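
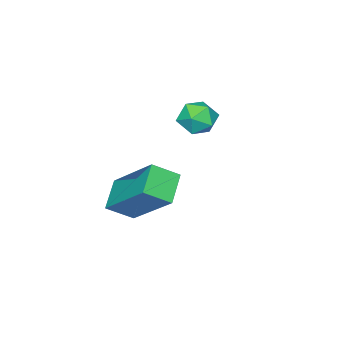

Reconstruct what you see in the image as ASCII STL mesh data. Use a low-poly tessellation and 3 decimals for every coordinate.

solid 
facet normal -0.250 -0.106 0.962
outer loop
vertex -2.795 -0.474 3.345
vertex -3.196 -0.989 3.184
vertex -2.551 -1.101 3.339
endloop
endfacet
facet normal 0.412 0.152 0.898
outer loop
vertex -2.795 -0.474 3.345
vertex -2.551 -1.101 3.339
vertex -2.186 -0.595 3.086
endloop
endfacet
facet normal 0.376 0.760 0.530
outer loop
vertex -2.795 -0.474 3.345
vertex -2.186 -0.595 3.086
vertex -2.605 -0.171 2.775
endloop
endfacet
facet normal -0.307 0.879 0.365
outer loop
vertex -2.795 -0.474 3.345
vertex -2.605 -0.171 2.775
vertex -3.23 -0.414 2.835
endloop
endfacet
facet normal -0.694 0.343 0.633
outer loop
vertex -2.795 -0.474 3.345
vertex -3.23 -0.414 2.835
vertex -3.196 -0.989 3.184
endloop
endfacet
facet normal 0.795 -0.314 0.519
outer loop
vertex -2.186 -0.595 3.086
vertex -2.551 -1.101 3.339
vertex -2.21 -1.186 2.765
endloop
endfacet
facet normal -0.277 -0.733 0.621
outer loop
vertex -2.551 -1.101 3.339
vertex -3.196 -0.989 3.184
vertex -2.835 -1.429 2.825
endloop
endfacet
facet normal -0.996 -0.006 0.086
outer loop
vertex -3.196 -0.989 3.184
vertex -3.23 -0.414 2.835
vertex -3.254 -1.005 2.514
endloop
endfacet
facet normal -0.369 0.862 -0.347
outer loop
vertex -3.23 -0.414 2.835
vertex -2.605 -0.171 2.775
vertex -2.889 -0.499 2.261
endloop
endfacet
facet normal 0.738 0.670 -0.080
outer loop
vertex -2.605 -0.171 2.775
vertex -2.186 -0.595 3.086
vertex -2.244 -0.611 2.416
endloop
endfacet
facet normal 0.307 -0.879 -0.365
outer loop
vertex -2.645 -1.126 2.255
vertex -2.21 -1.186 2.765
vertex -2.835 -1.429 2.825
endloop
endfacet
facet normal -0.376 -0.760 -0.530
outer loop
vertex -2.645 -1.126 2.255
vertex -2.835 -1.429 2.825
vertex -3.254 -1.005 2.514
endloop
endfacet
facet normal -0.412 -0.152 -0.898
outer loop
vertex -2.645 -1.126 2.255
vertex -3.254 -1.005 2.514
vertex -2.889 -0.499 2.261
endloop
endfacet
facet normal 0.250 0.106 -0.962
outer loop
vertex -2.645 -1.126 2.255
vertex -2.889 -0.499 2.261
vertex -2.244 -0.611 2.416
endloop
endfacet
facet normal 0.694 -0.343 -0.633
outer loop
vertex -2.645 -1.126 2.255
vertex -2.244 -0.611 2.416
vertex -2.21 -1.186 2.765
endloop
endfacet
facet normal 0.369 -0.862 0.347
outer loop
vertex -2.835 -1.429 2.825
vertex -2.21 -1.186 2.765
vertex -2.551 -1.101 3.339
endloop
endfacet
facet normal -0.738 -0.670 0.080
outer loop
vertex -3.254 -1.005 2.514
vertex -2.835 -1.429 2.825
vertex -3.196 -0.989 3.184
endloop
endfacet
facet normal -0.795 0.314 -0.519
outer loop
vertex -2.889 -0.499 2.261
vertex -3.254 -1.005 2.514
vertex -3.23 -0.414 2.835
endloop
endfacet
facet normal 0.277 0.733 -0.621
outer loop
vertex -2.244 -0.611 2.416
vertex -2.889 -0.499 2.261
vertex -2.605 -0.171 2.775
endloop
endfacet
facet normal 0.996 0.006 -0.086
outer loop
vertex -2.21 -1.186 2.765
vertex -2.244 -0.611 2.416
vertex -2.186 -0.595 3.086
endloop
endfacet
facet normal -0.630 0.571 -0.526
outer loop
vertex 0.03 0.86 2.463
vertex 0.838 1.245 1.914
vertex -0.197 -0.719 1.021
endloop
endfacet
facet normal -0.770 -0.366 0.522
outer loop
vertex 0.382 -1.245 1.506
vertex 0.03 0.86 2.463
vertex -0.197 -0.719 1.021
endloop
endfacet
facet normal -0.629 0.571 -0.527
outer loop
vertex -0.197 -0.719 1.021
vertex 0.838 1.245 1.914
vertex 0.611 -0.334 0.473
endloop
endfacet
facet normal -0.105 -0.734 -0.671
outer loop
vertex 0.611 -0.334 0.473
vertex 0.382 -1.245 1.506
vertex -0.197 -0.719 1.021
endloop
endfacet
facet normal 0.106 0.734 0.670
outer loop
vertex 0.03 0.86 2.463
vertex 1.417 0.719 2.399
vertex 0.838 1.245 1.914
endloop
endfacet
facet normal -0.770 -0.366 0.523
outer loop
vertex 0.609 0.334 2.947
vertex 0.03 0.86 2.463
vertex 0.382 -1.245 1.506
endloop
endfacet
facet normal 0.106 0.734 0.671
outer loop
vertex 0.609 0.334 2.947
vertex 1.417 0.719 2.399
vertex 0.03 0.86 2.463
endloop
endfacet
facet normal 0.770 0.366 -0.522
outer loop
vertex 0.838 1.245 1.914
vertex 1.417 0.719 2.399
vertex 0.611 -0.334 0.473
endloop
endfacet
facet normal -0.106 -0.734 -0.671
outer loop
vertex 1.19 -0.86 0.957
vertex 0.382 -1.245 1.506
vertex 0.611 -0.334 0.473
endloop
endfacet
facet normal 0.770 0.367 -0.523
outer loop
vertex 0.611 -0.334 0.473
vertex 1.417 0.719 2.399
vertex 1.19 -0.86 0.957
endloop
endfacet
facet normal 0.630 -0.571 0.527
outer loop
vertex 1.19 -0.86 0.957
vertex 0.609 0.334 2.947
vertex 0.382 -1.245 1.506
endloop
endfacet
facet normal 0.629 -0.571 0.527
outer loop
vertex 1.417 0.719 2.399
vertex 0.609 0.334 2.947
vertex 1.19 -0.86 0.957
endloop
endfacet

endsolid


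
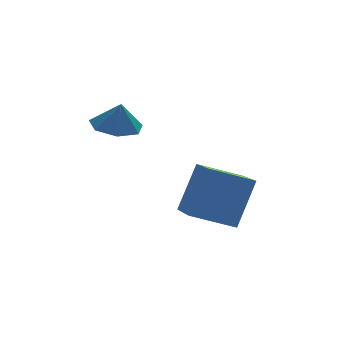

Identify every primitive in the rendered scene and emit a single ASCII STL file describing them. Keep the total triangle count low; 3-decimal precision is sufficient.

solid 
facet normal -0.885 0.293 0.363
outer loop
vertex 0.78 -1.773 -1.248
vertex 1.129 0.127 -1.931
vertex -0.162 -2.28 -3.136
endloop
endfacet
facet normal -0.170 -0.927 0.334
outer loop
vertex 1.431 -2.807 -3.789
vertex 0.78 -1.773 -1.248
vertex -0.162 -2.28 -3.136
endloop
endfacet
facet normal -0.885 0.293 0.362
outer loop
vertex -0.162 -2.28 -3.136
vertex 1.129 0.127 -1.931
vertex 0.188 -0.379 -3.82
endloop
endfacet
facet normal -0.434 -0.233 -0.870
outer loop
vertex 0.188 -0.379 -3.82
vertex 1.431 -2.807 -3.789
vertex -0.162 -2.28 -3.136
endloop
endfacet
facet normal 0.434 0.233 0.870
outer loop
vertex 0.78 -1.773 -1.248
vertex 2.722 -0.4 -2.584
vertex 1.129 0.127 -1.931
endloop
endfacet
facet normal -0.171 -0.927 0.333
outer loop
vertex 2.372 -2.301 -1.9
vertex 0.78 -1.773 -1.248
vertex 1.431 -2.807 -3.789
endloop
endfacet
facet normal 0.434 0.233 0.870
outer loop
vertex 2.372 -2.301 -1.9
vertex 2.722 -0.4 -2.584
vertex 0.78 -1.773 -1.248
endloop
endfacet
facet normal 0.170 0.927 -0.333
outer loop
vertex 1.129 0.127 -1.931
vertex 2.722 -0.4 -2.584
vertex 0.188 -0.379 -3.82
endloop
endfacet
facet normal -0.434 -0.233 -0.870
outer loop
vertex 1.78 -0.907 -4.472
vertex 1.431 -2.807 -3.789
vertex 0.188 -0.379 -3.82
endloop
endfacet
facet normal 0.171 0.927 -0.334
outer loop
vertex 0.188 -0.379 -3.82
vertex 2.722 -0.4 -2.584
vertex 1.78 -0.907 -4.472
endloop
endfacet
facet normal 0.885 -0.293 -0.362
outer loop
vertex 1.78 -0.907 -4.472
vertex 2.372 -2.301 -1.9
vertex 1.431 -2.807 -3.789
endloop
endfacet
facet normal 0.885 -0.293 -0.363
outer loop
vertex 2.722 -0.4 -2.584
vertex 2.372 -2.301 -1.9
vertex 1.78 -0.907 -4.472
endloop
endfacet
facet normal -0.124 0.156 -0.980
outer loop
vertex -0.79 0.492 0.203
vertex -1.759 0.557 0.336
vertex -1.089 1.271 0.365
endloop
endfacet
facet normal 0.803 0.191 0.564
outer loop
vertex -0.79 0.492 0.203
vertex -1.089 1.271 0.365
vertex -1.621 0.383 1.424
endloop
endfacet
facet normal -0.124 0.156 -0.980
outer loop
vertex -1.089 1.271 0.365
vertex -1.759 0.557 0.336
vertex -1.892 1.513 0.505
endloop
endfacet
facet normal 0.315 0.643 0.698
outer loop
vertex -1.089 1.271 0.365
vertex -1.892 1.513 0.505
vertex -1.621 0.383 1.424
endloop
endfacet
facet normal -0.124 0.156 -0.980
outer loop
vertex -1.892 1.513 0.505
vertex -1.759 0.557 0.336
vertex -2.595 1.034 0.518
endloop
endfacet
facet normal -0.352 0.538 0.766
outer loop
vertex -1.892 1.513 0.505
vertex -2.595 1.034 0.518
vertex -1.621 0.383 1.424
endloop
endfacet
facet normal -0.124 0.156 -0.980
outer loop
vertex -2.595 1.034 0.518
vertex -1.759 0.557 0.336
vertex -2.668 0.196 0.394
endloop
endfacet
facet normal -0.696 -0.045 0.716
outer loop
vertex -2.595 1.034 0.518
vertex -2.668 0.196 0.394
vertex -1.621 0.383 1.424
endloop
endfacet
facet normal -0.125 0.156 -0.980
outer loop
vertex -2.668 0.196 0.394
vertex -1.759 0.557 0.336
vertex -2.057 -0.37 0.226
endloop
endfacet
facet normal -0.458 -0.668 0.587
outer loop
vertex -2.668 0.196 0.394
vertex -2.057 -0.37 0.226
vertex -1.621 0.383 1.424
endloop
endfacet
facet normal -0.124 0.156 -0.980
outer loop
vertex -2.057 -0.37 0.226
vertex -1.759 0.557 0.336
vertex -1.221 -0.239 0.141
endloop
endfacet
facet normal 0.183 -0.861 0.475
outer loop
vertex -2.057 -0.37 0.226
vertex -1.221 -0.239 0.141
vertex -1.621 0.383 1.424
endloop
endfacet
facet normal -0.124 0.156 -0.980
outer loop
vertex -1.221 -0.239 0.141
vertex -1.759 0.557 0.336
vertex -0.79 0.492 0.203
endloop
endfacet
facet normal 0.745 -0.479 0.464
outer loop
vertex -1.221 -0.239 0.141
vertex -0.79 0.492 0.203
vertex -1.621 0.383 1.424
endloop
endfacet

endsolid


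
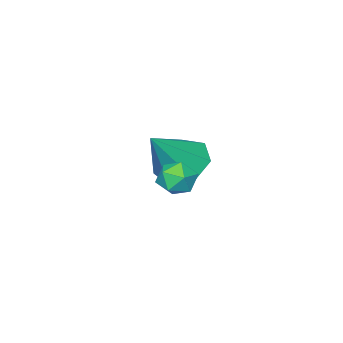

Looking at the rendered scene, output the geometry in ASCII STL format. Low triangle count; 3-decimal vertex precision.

solid 
facet normal -0.979 0.200 -0.036
outer loop
vertex 0.114 2.734 1.399
vertex 0.034 2.442 1.953
vertex 0.161 3.06 1.938
endloop
endfacet
facet normal -0.604 0.704 -0.373
outer loop
vertex 0.114 2.734 1.399
vertex 0.161 3.06 1.938
vertex 0.571 3.164 1.47
endloop
endfacet
facet normal -0.229 0.390 -0.892
outer loop
vertex 0.114 2.734 1.399
vertex 0.571 3.164 1.47
vertex 0.698 2.61 1.195
endloop
endfacet
facet normal -0.371 -0.309 -0.876
outer loop
vertex 0.114 2.734 1.399
vertex 0.698 2.61 1.195
vertex 0.366 2.164 1.493
endloop
endfacet
facet normal -0.836 -0.427 -0.346
outer loop
vertex 0.114 2.734 1.399
vertex 0.366 2.164 1.493
vertex 0.034 2.442 1.953
endloop
endfacet
facet normal -0.142 0.985 0.095
outer loop
vertex 0.571 3.164 1.47
vertex 0.161 3.06 1.938
vertex 0.774 3.136 2.067
endloop
endfacet
facet normal -0.749 0.170 0.640
outer loop
vertex 0.161 3.06 1.938
vertex 0.034 2.442 1.953
vertex 0.442 2.69 2.365
endloop
endfacet
facet normal -0.518 -0.844 0.137
outer loop
vertex 0.034 2.442 1.953
vertex 0.366 2.164 1.493
vertex 0.569 2.136 2.09
endloop
endfacet
facet normal 0.233 -0.654 -0.720
outer loop
vertex 0.366 2.164 1.493
vertex 0.698 2.61 1.195
vertex 0.979 2.24 1.622
endloop
endfacet
facet normal 0.464 0.477 -0.747
outer loop
vertex 0.698 2.61 1.195
vertex 0.571 3.164 1.47
vertex 1.106 2.858 1.607
endloop
endfacet
facet normal 0.371 0.309 0.876
outer loop
vertex 1.026 2.566 2.161
vertex 0.774 3.136 2.067
vertex 0.442 2.69 2.365
endloop
endfacet
facet normal 0.229 -0.390 0.892
outer loop
vertex 1.026 2.566 2.161
vertex 0.442 2.69 2.365
vertex 0.569 2.136 2.09
endloop
endfacet
facet normal 0.604 -0.704 0.373
outer loop
vertex 1.026 2.566 2.161
vertex 0.569 2.136 2.09
vertex 0.979 2.24 1.622
endloop
endfacet
facet normal 0.979 -0.200 0.036
outer loop
vertex 1.026 2.566 2.161
vertex 0.979 2.24 1.622
vertex 1.106 2.858 1.607
endloop
endfacet
facet normal 0.836 0.427 0.346
outer loop
vertex 1.026 2.566 2.161
vertex 1.106 2.858 1.607
vertex 0.774 3.136 2.067
endloop
endfacet
facet normal -0.233 0.654 0.720
outer loop
vertex 0.442 2.69 2.365
vertex 0.774 3.136 2.067
vertex 0.161 3.06 1.938
endloop
endfacet
facet normal -0.464 -0.477 0.747
outer loop
vertex 0.569 2.136 2.09
vertex 0.442 2.69 2.365
vertex 0.034 2.442 1.953
endloop
endfacet
facet normal 0.142 -0.985 -0.095
outer loop
vertex 0.979 2.24 1.622
vertex 0.569 2.136 2.09
vertex 0.366 2.164 1.493
endloop
endfacet
facet normal 0.749 -0.170 -0.640
outer loop
vertex 1.106 2.858 1.607
vertex 0.979 2.24 1.622
vertex 0.698 2.61 1.195
endloop
endfacet
facet normal 0.518 0.844 -0.137
outer loop
vertex 0.774 3.136 2.067
vertex 1.106 2.858 1.607
vertex 0.571 3.164 1.47
endloop
endfacet
facet normal -0.647 0.018 -0.762
outer loop
vertex -2.333 -1.224 -0.776
vertex -2.904 -0.602 -0.277
vertex -2.171 -0.398 -0.894
endloop
endfacet
facet normal 0.939 -0.222 -0.263
outer loop
vertex -2.333 -1.224 -0.776
vertex -2.171 -0.398 -0.894
vertex -1.636 -0.638 1.217
endloop
endfacet
facet normal -0.647 0.018 -0.762
outer loop
vertex -2.171 -0.398 -0.894
vertex -2.904 -0.602 -0.277
vertex -2.56 0.274 -0.548
endloop
endfacet
facet normal 0.822 0.551 -0.146
outer loop
vertex -2.171 -0.398 -0.894
vertex -2.56 0.274 -0.548
vertex -1.636 -0.638 1.217
endloop
endfacet
facet normal -0.646 0.018 -0.763
outer loop
vertex -2.56 0.274 -0.548
vertex -2.904 -0.602 -0.277
vertex -3.209 0.286 0.002
endloop
endfacet
facet normal 0.286 0.904 0.318
outer loop
vertex -2.56 0.274 -0.548
vertex -3.209 0.286 0.002
vertex -1.636 -0.638 1.217
endloop
endfacet
facet normal -0.647 0.017 -0.762
outer loop
vertex -3.209 0.286 0.002
vertex -2.904 -0.602 -0.277
vertex -3.627 -0.371 0.342
endloop
endfacet
facet normal -0.265 0.571 0.777
outer loop
vertex -3.209 0.286 0.002
vertex -3.627 -0.371 0.342
vertex -1.636 -0.638 1.217
endloop
endfacet
facet normal -0.647 0.017 -0.762
outer loop
vertex -3.627 -0.371 0.342
vertex -2.904 -0.602 -0.277
vertex -3.501 -1.203 0.216
endloop
endfacet
facet normal -0.416 -0.197 0.887
outer loop
vertex -3.627 -0.371 0.342
vertex -3.501 -1.203 0.216
vertex -1.636 -0.638 1.217
endloop
endfacet
facet normal -0.648 0.018 -0.762
outer loop
vertex -3.501 -1.203 0.216
vertex -2.904 -0.602 -0.277
vertex -2.926 -1.582 -0.282
endloop
endfacet
facet normal -0.054 -0.824 0.565
outer loop
vertex -3.501 -1.203 0.216
vertex -2.926 -1.582 -0.282
vertex -1.636 -0.638 1.217
endloop
endfacet
facet normal -0.646 0.018 -0.763
outer loop
vertex -2.926 -1.582 -0.282
vertex -2.904 -0.602 -0.277
vertex -2.333 -1.224 -0.776
endloop
endfacet
facet normal 0.548 -0.834 0.054
outer loop
vertex -2.926 -1.582 -0.282
vertex -2.333 -1.224 -0.776
vertex -1.636 -0.638 1.217
endloop
endfacet

endsolid


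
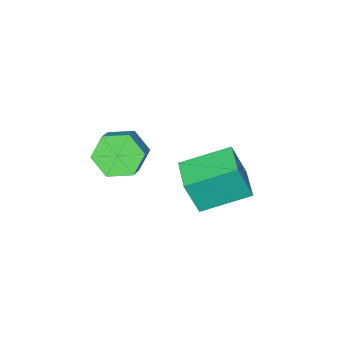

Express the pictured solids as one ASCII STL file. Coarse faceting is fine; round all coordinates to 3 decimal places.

solid 
facet normal -0.534 -0.845 -0.019
outer loop
vertex -2.525 -4.003 -1.769
vertex -4.25 -2.929 -1.034
vertex -3.012 -3.658 -3.414
endloop
endfacet
facet normal 0.798 -0.497 -0.341
outer loop
vertex -2.21 -2.391 -3.386
vertex -2.525 -4.003 -1.769
vertex -3.012 -3.658 -3.414
endloop
endfacet
facet normal -0.534 -0.845 -0.019
outer loop
vertex -3.012 -3.658 -3.414
vertex -4.25 -2.929 -1.034
vertex -4.736 -2.585 -2.68
endloop
endfacet
facet normal -0.278 0.197 -0.940
outer loop
vertex -4.736 -2.585 -2.68
vertex -2.21 -2.391 -3.386
vertex -3.012 -3.658 -3.414
endloop
endfacet
facet normal 0.278 -0.197 0.940
outer loop
vertex -2.525 -4.003 -1.769
vertex -3.448 -1.662 -1.006
vertex -4.25 -2.929 -1.034
endloop
endfacet
facet normal 0.799 -0.497 -0.340
outer loop
vertex -1.724 -2.735 -1.74
vertex -2.525 -4.003 -1.769
vertex -2.21 -2.391 -3.386
endloop
endfacet
facet normal 0.278 -0.197 0.940
outer loop
vertex -1.724 -2.735 -1.74
vertex -3.448 -1.662 -1.006
vertex -2.525 -4.003 -1.769
endloop
endfacet
facet normal -0.798 0.498 0.340
outer loop
vertex -4.25 -2.929 -1.034
vertex -3.448 -1.662 -1.006
vertex -4.736 -2.585 -2.68
endloop
endfacet
facet normal -0.278 0.197 -0.940
outer loop
vertex -3.935 -1.317 -2.651
vertex -2.21 -2.391 -3.386
vertex -4.736 -2.585 -2.68
endloop
endfacet
facet normal -0.798 0.497 0.341
outer loop
vertex -4.736 -2.585 -2.68
vertex -3.448 -1.662 -1.006
vertex -3.935 -1.317 -2.651
endloop
endfacet
facet normal 0.534 0.845 0.019
outer loop
vertex -3.935 -1.317 -2.651
vertex -1.724 -2.735 -1.74
vertex -2.21 -2.391 -3.386
endloop
endfacet
facet normal 0.534 0.845 0.019
outer loop
vertex -3.448 -1.662 -1.006
vertex -1.724 -2.735 -1.74
vertex -3.935 -1.317 -2.651
endloop
endfacet
facet normal -0.640 -0.522 -0.564
outer loop
vertex 0.678 -3.955 -0.22
vertex 0.061 -4.045 0.563
vertex -0.028 -3.265 -0.058
endloop
endfacet
facet normal 0.305 0.502 -0.810
outer loop
vertex 0.678 -3.955 -0.22
vertex -0.028 -3.265 -0.058
vertex 1.375 -3.386 0.395
endloop
endfacet
facet normal 0.305 0.501 -0.810
outer loop
vertex 1.375 -3.386 0.395
vertex -0.028 -3.265 -0.058
vertex 0.67 -2.696 0.557
endloop
endfacet
facet normal 0.640 0.522 0.564
outer loop
vertex 1.375 -3.386 0.395
vertex 0.67 -2.696 0.557
vertex 0.759 -3.475 1.177
endloop
endfacet
facet normal -0.640 -0.522 -0.564
outer loop
vertex -0.028 -3.265 -0.058
vertex 0.061 -4.045 0.563
vertex -0.644 -3.355 0.724
endloop
endfacet
facet normal -0.459 0.848 -0.264
outer loop
vertex -0.028 -3.265 -0.058
vertex -0.644 -3.355 0.724
vertex 0.67 -2.696 0.557
endloop
endfacet
facet normal -0.459 0.848 -0.265
outer loop
vertex 0.67 -2.696 0.557
vertex -0.644 -3.355 0.724
vertex 0.053 -2.786 1.339
endloop
endfacet
facet normal 0.639 0.522 0.564
outer loop
vertex 0.67 -2.696 0.557
vertex 0.053 -2.786 1.339
vertex 0.759 -3.475 1.177
endloop
endfacet
facet normal -0.640 -0.522 -0.564
outer loop
vertex -0.644 -3.355 0.724
vertex 0.061 -4.045 0.563
vertex -0.555 -4.134 1.345
endloop
endfacet
facet normal -0.764 0.347 0.545
outer loop
vertex -0.644 -3.355 0.724
vertex -0.555 -4.134 1.345
vertex 0.053 -2.786 1.339
endloop
endfacet
facet normal -0.764 0.347 0.545
outer loop
vertex 0.053 -2.786 1.339
vertex -0.555 -4.134 1.345
vertex 0.142 -3.565 1.96
endloop
endfacet
facet normal 0.639 0.523 0.564
outer loop
vertex 0.053 -2.786 1.339
vertex 0.142 -3.565 1.96
vertex 0.759 -3.475 1.177
endloop
endfacet
facet normal -0.640 -0.522 -0.564
outer loop
vertex -0.555 -4.134 1.345
vertex 0.061 -4.045 0.563
vertex 0.15 -4.824 1.183
endloop
endfacet
facet normal -0.305 -0.502 0.810
outer loop
vertex -0.555 -4.134 1.345
vertex 0.15 -4.824 1.183
vertex 0.142 -3.565 1.96
endloop
endfacet
facet normal -0.304 -0.502 0.810
outer loop
vertex 0.142 -3.565 1.96
vertex 0.15 -4.824 1.183
vertex 0.848 -4.255 1.798
endloop
endfacet
facet normal 0.640 0.522 0.564
outer loop
vertex 0.142 -3.565 1.96
vertex 0.848 -4.255 1.798
vertex 0.759 -3.475 1.177
endloop
endfacet
facet normal -0.639 -0.522 -0.564
outer loop
vertex 0.15 -4.824 1.183
vertex 0.061 -4.045 0.563
vertex 0.767 -4.734 0.401
endloop
endfacet
facet normal 0.459 -0.848 0.264
outer loop
vertex 0.15 -4.824 1.183
vertex 0.767 -4.734 0.401
vertex 0.848 -4.255 1.798
endloop
endfacet
facet normal 0.459 -0.848 0.264
outer loop
vertex 0.848 -4.255 1.798
vertex 0.767 -4.734 0.401
vertex 1.464 -4.165 1.016
endloop
endfacet
facet normal 0.640 0.522 0.564
outer loop
vertex 0.848 -4.255 1.798
vertex 1.464 -4.165 1.016
vertex 0.759 -3.475 1.177
endloop
endfacet
facet normal -0.639 -0.523 -0.564
outer loop
vertex 0.767 -4.734 0.401
vertex 0.061 -4.045 0.563
vertex 0.678 -3.955 -0.22
endloop
endfacet
facet normal 0.764 -0.347 -0.545
outer loop
vertex 0.767 -4.734 0.401
vertex 0.678 -3.955 -0.22
vertex 1.464 -4.165 1.016
endloop
endfacet
facet normal 0.764 -0.347 -0.545
outer loop
vertex 1.464 -4.165 1.016
vertex 0.678 -3.955 -0.22
vertex 1.375 -3.386 0.395
endloop
endfacet
facet normal 0.640 0.522 0.564
outer loop
vertex 1.464 -4.165 1.016
vertex 1.375 -3.386 0.395
vertex 0.759 -3.475 1.177
endloop
endfacet

endsolid


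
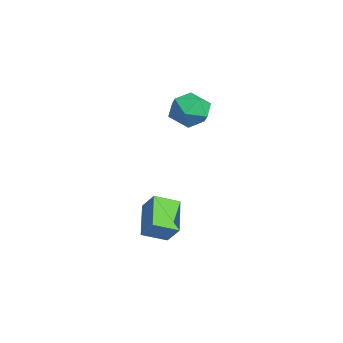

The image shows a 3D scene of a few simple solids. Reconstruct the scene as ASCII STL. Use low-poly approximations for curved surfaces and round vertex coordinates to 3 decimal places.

solid 
facet normal -0.487 0.823 -0.291
outer loop
vertex -1.737 -1.545 2.776
vertex -2.602 -1.854 3.35
vertex -1.838 -1.239 3.81
endloop
endfacet
facet normal 0.216 0.942 -0.258
outer loop
vertex -1.737 -1.545 2.776
vertex -1.838 -1.239 3.81
vertex -0.876 -1.563 3.432
endloop
endfacet
facet normal 0.538 0.479 -0.694
outer loop
vertex -1.737 -1.545 2.776
vertex -0.876 -1.563 3.432
vertex -1.045 -2.377 2.739
endloop
endfacet
facet normal 0.035 0.074 -0.997
outer loop
vertex -1.737 -1.545 2.776
vertex -1.045 -2.377 2.739
vertex -2.112 -2.557 2.688
endloop
endfacet
facet normal -0.599 0.287 -0.748
outer loop
vertex -1.737 -1.545 2.776
vertex -2.112 -2.557 2.688
vertex -2.602 -1.854 3.35
endloop
endfacet
facet normal 0.431 0.804 0.409
outer loop
vertex -0.876 -1.563 3.432
vertex -1.838 -1.239 3.81
vertex -1.208 -1.883 4.412
endloop
endfacet
facet normal -0.707 0.612 0.355
outer loop
vertex -1.838 -1.239 3.81
vertex -2.602 -1.854 3.35
vertex -2.275 -2.063 4.361
endloop
endfacet
facet normal -0.887 -0.256 -0.384
outer loop
vertex -2.602 -1.854 3.35
vertex -2.112 -2.557 2.688
vertex -2.444 -2.877 3.668
endloop
endfacet
facet normal 0.139 -0.600 -0.788
outer loop
vertex -2.112 -2.557 2.688
vertex -1.045 -2.377 2.739
vertex -1.482 -3.201 3.29
endloop
endfacet
facet normal 0.953 0.055 -0.297
outer loop
vertex -1.045 -2.377 2.739
vertex -0.876 -1.563 3.432
vertex -0.718 -2.586 3.75
endloop
endfacet
facet normal -0.035 -0.074 0.997
outer loop
vertex -1.583 -2.895 4.324
vertex -1.208 -1.883 4.412
vertex -2.275 -2.063 4.361
endloop
endfacet
facet normal -0.538 -0.479 0.694
outer loop
vertex -1.583 -2.895 4.324
vertex -2.275 -2.063 4.361
vertex -2.444 -2.877 3.668
endloop
endfacet
facet normal -0.216 -0.942 0.258
outer loop
vertex -1.583 -2.895 4.324
vertex -2.444 -2.877 3.668
vertex -1.482 -3.201 3.29
endloop
endfacet
facet normal 0.487 -0.823 0.291
outer loop
vertex -1.583 -2.895 4.324
vertex -1.482 -3.201 3.29
vertex -0.718 -2.586 3.75
endloop
endfacet
facet normal 0.599 -0.287 0.748
outer loop
vertex -1.583 -2.895 4.324
vertex -0.718 -2.586 3.75
vertex -1.208 -1.883 4.412
endloop
endfacet
facet normal -0.139 0.600 0.788
outer loop
vertex -2.275 -2.063 4.361
vertex -1.208 -1.883 4.412
vertex -1.838 -1.239 3.81
endloop
endfacet
facet normal -0.953 -0.055 0.297
outer loop
vertex -2.444 -2.877 3.668
vertex -2.275 -2.063 4.361
vertex -2.602 -1.854 3.35
endloop
endfacet
facet normal -0.431 -0.804 -0.409
outer loop
vertex -1.482 -3.201 3.29
vertex -2.444 -2.877 3.668
vertex -2.112 -2.557 2.688
endloop
endfacet
facet normal 0.707 -0.612 -0.355
outer loop
vertex -0.718 -2.586 3.75
vertex -1.482 -3.201 3.29
vertex -1.045 -2.377 2.739
endloop
endfacet
facet normal 0.887 0.256 0.384
outer loop
vertex -1.208 -1.883 4.412
vertex -0.718 -2.586 3.75
vertex -0.876 -1.563 3.432
endloop
endfacet
facet normal -0.539 -0.358 -0.763
outer loop
vertex -0.025 -4.593 -1.481
vertex -0.115 -3.414 -1.97
vertex 1.528 -4.875 -2.445
endloop
endfacet
facet normal 0.070 -0.921 0.382
outer loop
vertex 2.175 -4.446 -1.53
vertex -0.025 -4.593 -1.481
vertex 1.528 -4.875 -2.445
endloop
endfacet
facet normal -0.539 -0.358 -0.763
outer loop
vertex 1.528 -4.875 -2.445
vertex -0.115 -3.414 -1.97
vertex 1.439 -3.696 -2.935
endloop
endfacet
facet normal 0.839 -0.153 -0.522
outer loop
vertex 1.439 -3.696 -2.935
vertex 2.175 -4.446 -1.53
vertex 1.528 -4.875 -2.445
endloop
endfacet
facet normal -0.839 0.152 0.522
outer loop
vertex -0.025 -4.593 -1.481
vertex 0.532 -2.985 -1.055
vertex -0.115 -3.414 -1.97
endloop
endfacet
facet normal 0.070 -0.921 0.382
outer loop
vertex 0.621 -4.164 -0.565
vertex -0.025 -4.593 -1.481
vertex 2.175 -4.446 -1.53
endloop
endfacet
facet normal -0.840 0.153 0.521
outer loop
vertex 0.621 -4.164 -0.565
vertex 0.532 -2.985 -1.055
vertex -0.025 -4.593 -1.481
endloop
endfacet
facet normal -0.070 0.921 -0.382
outer loop
vertex -0.115 -3.414 -1.97
vertex 0.532 -2.985 -1.055
vertex 1.439 -3.696 -2.935
endloop
endfacet
facet normal 0.840 -0.152 -0.521
outer loop
vertex 2.085 -3.267 -2.019
vertex 2.175 -4.446 -1.53
vertex 1.439 -3.696 -2.935
endloop
endfacet
facet normal -0.070 0.921 -0.382
outer loop
vertex 1.439 -3.696 -2.935
vertex 0.532 -2.985 -1.055
vertex 2.085 -3.267 -2.019
endloop
endfacet
facet normal 0.539 0.358 0.763
outer loop
vertex 2.085 -3.267 -2.019
vertex 0.621 -4.164 -0.565
vertex 2.175 -4.446 -1.53
endloop
endfacet
facet normal 0.539 0.358 0.763
outer loop
vertex 0.532 -2.985 -1.055
vertex 0.621 -4.164 -0.565
vertex 2.085 -3.267 -2.019
endloop
endfacet

endsolid


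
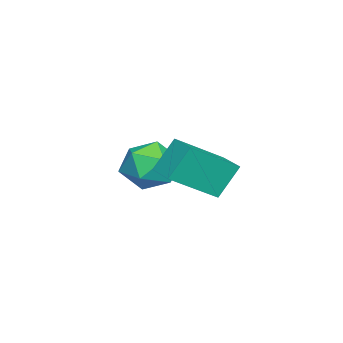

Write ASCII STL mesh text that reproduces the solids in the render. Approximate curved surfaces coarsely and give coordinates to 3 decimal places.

solid 
facet normal -0.697 -0.717 -0.020
outer loop
vertex 0.873 1.422 1.113
vertex -0.271 2.563 0.094
vertex 1.409 0.933 -0.037
endloop
endfacet
facet normal 0.599 -0.598 0.533
outer loop
vertex 2.211 1.757 -0.014
vertex 0.873 1.422 1.113
vertex 1.409 0.933 -0.037
endloop
endfacet
facet normal -0.697 -0.717 -0.021
outer loop
vertex 1.409 0.933 -0.037
vertex -0.271 2.563 0.094
vertex 0.266 2.074 -1.056
endloop
endfacet
facet normal 0.394 -0.360 -0.845
outer loop
vertex 0.266 2.074 -1.056
vertex 2.211 1.757 -0.014
vertex 1.409 0.933 -0.037
endloop
endfacet
facet normal -0.394 0.360 0.846
outer loop
vertex 0.873 1.422 1.113
vertex 0.531 3.387 0.117
vertex -0.271 2.563 0.094
endloop
endfacet
facet normal 0.599 -0.597 0.534
outer loop
vertex 1.674 2.246 1.136
vertex 0.873 1.422 1.113
vertex 2.211 1.757 -0.014
endloop
endfacet
facet normal -0.395 0.360 0.845
outer loop
vertex 1.674 2.246 1.136
vertex 0.531 3.387 0.117
vertex 0.873 1.422 1.113
endloop
endfacet
facet normal -0.599 0.597 -0.534
outer loop
vertex -0.271 2.563 0.094
vertex 0.531 3.387 0.117
vertex 0.266 2.074 -1.056
endloop
endfacet
facet normal 0.394 -0.360 -0.846
outer loop
vertex 1.067 2.898 -1.033
vertex 2.211 1.757 -0.014
vertex 0.266 2.074 -1.056
endloop
endfacet
facet normal -0.599 0.597 -0.533
outer loop
vertex 0.266 2.074 -1.056
vertex 0.531 3.387 0.117
vertex 1.067 2.898 -1.033
endloop
endfacet
facet normal 0.697 0.717 0.021
outer loop
vertex 1.067 2.898 -1.033
vertex 1.674 2.246 1.136
vertex 2.211 1.757 -0.014
endloop
endfacet
facet normal 0.697 0.717 0.020
outer loop
vertex 0.531 3.387 0.117
vertex 1.674 2.246 1.136
vertex 1.067 2.898 -1.033
endloop
endfacet
facet normal -0.730 0.378 0.570
outer loop
vertex -2.445 0.303 -1.059
vertex -2.945 -0.658 -1.063
vertex -2.222 -0.426 -0.29
endloop
endfacet
facet normal -0.109 0.705 0.700
outer loop
vertex -2.445 0.303 -1.059
vertex -2.222 -0.426 -0.29
vertex -1.421 0.146 -0.741
endloop
endfacet
facet normal 0.124 0.988 0.088
outer loop
vertex -2.445 0.303 -1.059
vertex -1.421 0.146 -0.741
vertex -1.649 0.268 -1.793
endloop
endfacet
facet normal -0.352 0.836 -0.421
outer loop
vertex -2.445 0.303 -1.059
vertex -1.649 0.268 -1.793
vertex -2.591 -0.229 -1.992
endloop
endfacet
facet normal -0.880 0.458 -0.124
outer loop
vertex -2.445 0.303 -1.059
vertex -2.591 -0.229 -1.992
vertex -2.945 -0.658 -1.063
endloop
endfacet
facet normal 0.361 0.211 0.908
outer loop
vertex -1.421 0.146 -0.741
vertex -2.222 -0.426 -0.29
vertex -1.289 -0.911 -0.548
endloop
endfacet
facet normal -0.643 -0.318 0.697
outer loop
vertex -2.222 -0.426 -0.29
vertex -2.945 -0.658 -1.063
vertex -2.231 -1.408 -0.747
endloop
endfacet
facet normal -0.886 -0.188 -0.424
outer loop
vertex -2.945 -0.658 -1.063
vertex -2.591 -0.229 -1.992
vertex -2.459 -1.286 -1.799
endloop
endfacet
facet normal -0.031 0.422 -0.906
outer loop
vertex -2.591 -0.229 -1.992
vertex -1.649 0.268 -1.793
vertex -1.658 -0.714 -2.25
endloop
endfacet
facet normal 0.739 0.669 -0.083
outer loop
vertex -1.649 0.268 -1.793
vertex -1.421 0.146 -0.741
vertex -0.935 -0.482 -1.477
endloop
endfacet
facet normal 0.352 -0.836 0.421
outer loop
vertex -1.435 -1.443 -1.481
vertex -1.289 -0.911 -0.548
vertex -2.231 -1.408 -0.747
endloop
endfacet
facet normal -0.124 -0.988 -0.088
outer loop
vertex -1.435 -1.443 -1.481
vertex -2.231 -1.408 -0.747
vertex -2.459 -1.286 -1.799
endloop
endfacet
facet normal 0.109 -0.705 -0.700
outer loop
vertex -1.435 -1.443 -1.481
vertex -2.459 -1.286 -1.799
vertex -1.658 -0.714 -2.25
endloop
endfacet
facet normal 0.730 -0.378 -0.570
outer loop
vertex -1.435 -1.443 -1.481
vertex -1.658 -0.714 -2.25
vertex -0.935 -0.482 -1.477
endloop
endfacet
facet normal 0.880 -0.458 0.124
outer loop
vertex -1.435 -1.443 -1.481
vertex -0.935 -0.482 -1.477
vertex -1.289 -0.911 -0.548
endloop
endfacet
facet normal 0.031 -0.422 0.906
outer loop
vertex -2.231 -1.408 -0.747
vertex -1.289 -0.911 -0.548
vertex -2.222 -0.426 -0.29
endloop
endfacet
facet normal -0.739 -0.669 0.083
outer loop
vertex -2.459 -1.286 -1.799
vertex -2.231 -1.408 -0.747
vertex -2.945 -0.658 -1.063
endloop
endfacet
facet normal -0.361 -0.211 -0.908
outer loop
vertex -1.658 -0.714 -2.25
vertex -2.459 -1.286 -1.799
vertex -2.591 -0.229 -1.992
endloop
endfacet
facet normal 0.643 0.318 -0.697
outer loop
vertex -0.935 -0.482 -1.477
vertex -1.658 -0.714 -2.25
vertex -1.649 0.268 -1.793
endloop
endfacet
facet normal 0.886 0.188 0.424
outer loop
vertex -1.289 -0.911 -0.548
vertex -0.935 -0.482 -1.477
vertex -1.421 0.146 -0.741
endloop
endfacet

endsolid


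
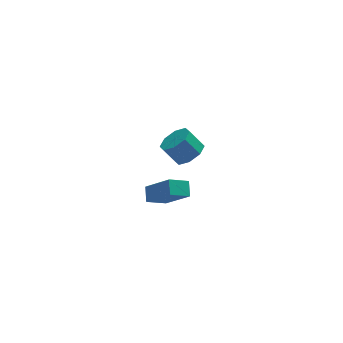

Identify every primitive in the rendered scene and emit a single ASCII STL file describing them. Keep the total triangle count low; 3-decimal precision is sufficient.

solid 
facet normal 0.558 -0.234 -0.796
outer loop
vertex 1.425 3.049 -1.313
vertex 0.734 2.423 -1.613
vertex 0.92 3.374 -1.762
endloop
endfacet
facet normal 0.485 0.870 0.084
outer loop
vertex 1.425 3.049 -1.313
vertex 0.92 3.374 -1.762
vertex 0.677 3.363 -0.246
endloop
endfacet
facet normal 0.484 0.871 0.084
outer loop
vertex 0.677 3.363 -0.246
vertex 0.92 3.374 -1.762
vertex 0.172 3.687 -0.695
endloop
endfacet
facet normal -0.558 0.233 0.796
outer loop
vertex 0.677 3.363 -0.246
vertex 0.172 3.687 -0.695
vertex -0.014 2.737 -0.547
endloop
endfacet
facet normal 0.559 -0.234 -0.796
outer loop
vertex 0.92 3.374 -1.762
vertex 0.734 2.423 -1.613
vertex 0.306 3.142 -2.125
endloop
endfacet
facet normal -0.133 0.922 -0.364
outer loop
vertex 0.92 3.374 -1.762
vertex 0.306 3.142 -2.125
vertex 0.172 3.687 -0.695
endloop
endfacet
facet normal -0.133 0.922 -0.364
outer loop
vertex 0.172 3.687 -0.695
vertex 0.306 3.142 -2.125
vertex -0.442 3.455 -1.058
endloop
endfacet
facet normal -0.559 0.233 0.796
outer loop
vertex 0.172 3.687 -0.695
vertex -0.442 3.455 -1.058
vertex -0.014 2.737 -0.547
endloop
endfacet
facet normal 0.559 -0.234 -0.796
outer loop
vertex 0.306 3.142 -2.125
vertex 0.734 2.423 -1.613
vertex -0.058 2.488 -2.188
endloop
endfacet
facet normal -0.674 0.433 -0.599
outer loop
vertex 0.306 3.142 -2.125
vertex -0.058 2.488 -2.188
vertex -0.442 3.455 -1.058
endloop
endfacet
facet normal -0.673 0.433 -0.599
outer loop
vertex -0.442 3.455 -1.058
vertex -0.058 2.488 -2.188
vertex -0.806 2.802 -1.121
endloop
endfacet
facet normal -0.558 0.234 0.796
outer loop
vertex -0.442 3.455 -1.058
vertex -0.806 2.802 -1.121
vertex -0.014 2.737 -0.547
endloop
endfacet
facet normal 0.559 -0.234 -0.796
outer loop
vertex -0.058 2.488 -2.188
vertex 0.734 2.423 -1.613
vertex 0.043 1.797 -1.914
endloop
endfacet
facet normal -0.819 -0.311 -0.482
outer loop
vertex -0.058 2.488 -2.188
vertex 0.043 1.797 -1.914
vertex -0.806 2.802 -1.121
endloop
endfacet
facet normal -0.819 -0.311 -0.482
outer loop
vertex -0.806 2.802 -1.121
vertex 0.043 1.797 -1.914
vertex -0.705 2.111 -0.847
endloop
endfacet
facet normal -0.558 0.234 0.796
outer loop
vertex -0.806 2.802 -1.121
vertex -0.705 2.111 -0.847
vertex -0.014 2.737 -0.547
endloop
endfacet
facet normal 0.558 -0.233 -0.796
outer loop
vertex 0.043 1.797 -1.914
vertex 0.734 2.423 -1.613
vertex 0.548 1.473 -1.465
endloop
endfacet
facet normal -0.485 -0.871 -0.083
outer loop
vertex 0.043 1.797 -1.914
vertex 0.548 1.473 -1.465
vertex -0.705 2.111 -0.847
endloop
endfacet
facet normal -0.485 -0.870 -0.085
outer loop
vertex -0.705 2.111 -0.847
vertex 0.548 1.473 -1.465
vertex -0.2 1.786 -0.398
endloop
endfacet
facet normal -0.558 0.234 0.796
outer loop
vertex -0.705 2.111 -0.847
vertex -0.2 1.786 -0.398
vertex -0.014 2.737 -0.547
endloop
endfacet
facet normal 0.559 -0.233 -0.796
outer loop
vertex 0.548 1.473 -1.465
vertex 0.734 2.423 -1.613
vertex 1.162 1.705 -1.102
endloop
endfacet
facet normal 0.133 -0.922 0.364
outer loop
vertex 0.548 1.473 -1.465
vertex 1.162 1.705 -1.102
vertex -0.2 1.786 -0.398
endloop
endfacet
facet normal 0.133 -0.922 0.364
outer loop
vertex -0.2 1.786 -0.398
vertex 1.162 1.705 -1.102
vertex 0.414 2.018 -0.035
endloop
endfacet
facet normal -0.559 0.234 0.796
outer loop
vertex -0.2 1.786 -0.398
vertex 0.414 2.018 -0.035
vertex -0.014 2.737 -0.547
endloop
endfacet
facet normal 0.558 -0.234 -0.796
outer loop
vertex 1.162 1.705 -1.102
vertex 0.734 2.423 -1.613
vertex 1.526 2.358 -1.039
endloop
endfacet
facet normal 0.673 -0.433 0.599
outer loop
vertex 1.162 1.705 -1.102
vertex 1.526 2.358 -1.039
vertex 0.414 2.018 -0.035
endloop
endfacet
facet normal 0.673 -0.433 0.599
outer loop
vertex 0.414 2.018 -0.035
vertex 1.526 2.358 -1.039
vertex 0.778 2.672 0.028
endloop
endfacet
facet normal -0.559 0.234 0.796
outer loop
vertex 0.414 2.018 -0.035
vertex 0.778 2.672 0.028
vertex -0.014 2.737 -0.547
endloop
endfacet
facet normal 0.558 -0.234 -0.796
outer loop
vertex 1.526 2.358 -1.039
vertex 0.734 2.423 -1.613
vertex 1.425 3.049 -1.313
endloop
endfacet
facet normal 0.819 0.311 0.482
outer loop
vertex 1.526 2.358 -1.039
vertex 1.425 3.049 -1.313
vertex 0.778 2.672 0.028
endloop
endfacet
facet normal 0.819 0.311 0.482
outer loop
vertex 0.778 2.672 0.028
vertex 1.425 3.049 -1.313
vertex 0.677 3.363 -0.246
endloop
endfacet
facet normal -0.559 0.234 0.796
outer loop
vertex 0.778 2.672 0.028
vertex 0.677 3.363 -0.246
vertex -0.014 2.737 -0.547
endloop
endfacet
facet normal -0.872 -0.214 0.440
outer loop
vertex -1.501 -4.172 2.442
vertex -2.506 -3.041 1.0
vertex -1.583 -4.912 1.919
endloop
endfacet
facet normal 0.481 -0.541 0.690
outer loop
vertex -0.554 -4.659 1.4
vertex -1.501 -4.172 2.442
vertex -1.583 -4.912 1.919
endloop
endfacet
facet normal -0.872 -0.214 0.440
outer loop
vertex -1.583 -4.912 1.919
vertex -2.506 -3.041 1.0
vertex -2.588 -3.781 0.477
endloop
endfacet
facet normal -0.090 -0.813 -0.575
outer loop
vertex -2.588 -3.781 0.477
vertex -0.554 -4.659 1.4
vertex -1.583 -4.912 1.919
endloop
endfacet
facet normal 0.090 0.813 0.575
outer loop
vertex -1.501 -4.172 2.442
vertex -1.477 -2.788 0.481
vertex -2.506 -3.041 1.0
endloop
endfacet
facet normal 0.481 -0.541 0.690
outer loop
vertex -0.472 -3.919 1.923
vertex -1.501 -4.172 2.442
vertex -0.554 -4.659 1.4
endloop
endfacet
facet normal 0.090 0.813 0.575
outer loop
vertex -0.472 -3.919 1.923
vertex -1.477 -2.788 0.481
vertex -1.501 -4.172 2.442
endloop
endfacet
facet normal -0.481 0.541 -0.690
outer loop
vertex -2.506 -3.041 1.0
vertex -1.477 -2.788 0.481
vertex -2.588 -3.781 0.477
endloop
endfacet
facet normal -0.090 -0.813 -0.575
outer loop
vertex -1.559 -3.528 -0.042
vertex -0.554 -4.659 1.4
vertex -2.588 -3.781 0.477
endloop
endfacet
facet normal -0.481 0.541 -0.690
outer loop
vertex -2.588 -3.781 0.477
vertex -1.477 -2.788 0.481
vertex -1.559 -3.528 -0.042
endloop
endfacet
facet normal 0.872 0.214 -0.440
outer loop
vertex -1.559 -3.528 -0.042
vertex -0.472 -3.919 1.923
vertex -0.554 -4.659 1.4
endloop
endfacet
facet normal 0.872 0.214 -0.440
outer loop
vertex -1.477 -2.788 0.481
vertex -0.472 -3.919 1.923
vertex -1.559 -3.528 -0.042
endloop
endfacet

endsolid


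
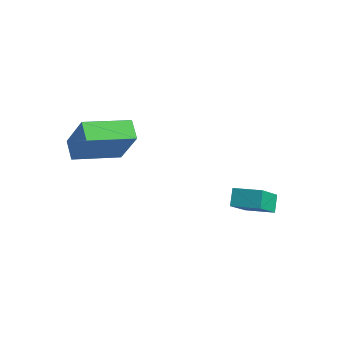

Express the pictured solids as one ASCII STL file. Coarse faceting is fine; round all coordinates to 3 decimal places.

solid 
facet normal -0.407 0.548 0.730
outer loop
vertex 0.583 1.479 -1.466
vertex 1.608 2.018 -1.299
vertex 0.098 2.791 -2.722
endloop
endfacet
facet normal -0.876 -0.461 -0.143
outer loop
vertex 0.432 2.342 -3.321
vertex 0.583 1.479 -1.466
vertex 0.098 2.791 -2.722
endloop
endfacet
facet normal -0.408 0.548 0.730
outer loop
vertex 0.098 2.791 -2.722
vertex 1.608 2.018 -1.299
vertex 1.122 3.331 -2.555
endloop
endfacet
facet normal -0.259 0.698 -0.668
outer loop
vertex 1.122 3.331 -2.555
vertex 0.432 2.342 -3.321
vertex 0.098 2.791 -2.722
endloop
endfacet
facet normal 0.258 -0.698 0.668
outer loop
vertex 0.583 1.479 -1.466
vertex 1.942 1.569 -1.898
vertex 1.608 2.018 -1.299
endloop
endfacet
facet normal -0.876 -0.461 -0.143
outer loop
vertex 0.918 1.029 -2.065
vertex 0.583 1.479 -1.466
vertex 0.432 2.342 -3.321
endloop
endfacet
facet normal 0.259 -0.697 0.669
outer loop
vertex 0.918 1.029 -2.065
vertex 1.942 1.569 -1.898
vertex 0.583 1.479 -1.466
endloop
endfacet
facet normal 0.876 0.461 0.143
outer loop
vertex 1.608 2.018 -1.299
vertex 1.942 1.569 -1.898
vertex 1.122 3.331 -2.555
endloop
endfacet
facet normal -0.258 0.698 -0.668
outer loop
vertex 1.457 2.881 -3.154
vertex 0.432 2.342 -3.321
vertex 1.122 3.331 -2.555
endloop
endfacet
facet normal 0.876 0.461 0.143
outer loop
vertex 1.122 3.331 -2.555
vertex 1.942 1.569 -1.898
vertex 1.457 2.881 -3.154
endloop
endfacet
facet normal 0.407 -0.548 -0.731
outer loop
vertex 1.457 2.881 -3.154
vertex 0.918 1.029 -2.065
vertex 0.432 2.342 -3.321
endloop
endfacet
facet normal 0.408 -0.548 -0.730
outer loop
vertex 1.942 1.569 -1.898
vertex 0.918 1.029 -2.065
vertex 1.457 2.881 -3.154
endloop
endfacet
facet normal -0.512 0.026 -0.858
outer loop
vertex -4.221 -2.471 0.587
vertex -3.481 -0.687 0.2
vertex -3.502 -2.864 0.146
endloop
endfacet
facet normal -0.375 -0.906 0.196
outer loop
vertex -2.539 -2.913 1.76
vertex -4.221 -2.471 0.587
vertex -3.502 -2.864 0.146
endloop
endfacet
facet normal -0.513 0.026 -0.858
outer loop
vertex -3.502 -2.864 0.146
vertex -3.481 -0.687 0.2
vertex -2.763 -1.08 -0.241
endloop
endfacet
facet normal 0.773 -0.423 -0.474
outer loop
vertex -2.763 -1.08 -0.241
vertex -2.539 -2.913 1.76
vertex -3.502 -2.864 0.146
endloop
endfacet
facet normal -0.772 0.423 0.474
outer loop
vertex -4.221 -2.471 0.587
vertex -2.518 -0.736 1.814
vertex -3.481 -0.687 0.2
endloop
endfacet
facet normal -0.375 -0.906 0.197
outer loop
vertex -3.257 -2.52 2.201
vertex -4.221 -2.471 0.587
vertex -2.539 -2.913 1.76
endloop
endfacet
facet normal -0.772 0.423 0.474
outer loop
vertex -3.257 -2.52 2.201
vertex -2.518 -0.736 1.814
vertex -4.221 -2.471 0.587
endloop
endfacet
facet normal 0.375 0.906 -0.196
outer loop
vertex -3.481 -0.687 0.2
vertex -2.518 -0.736 1.814
vertex -2.763 -1.08 -0.241
endloop
endfacet
facet normal 0.772 -0.423 -0.474
outer loop
vertex -1.799 -1.129 1.373
vertex -2.539 -2.913 1.76
vertex -2.763 -1.08 -0.241
endloop
endfacet
facet normal 0.375 0.906 -0.196
outer loop
vertex -2.763 -1.08 -0.241
vertex -2.518 -0.736 1.814
vertex -1.799 -1.129 1.373
endloop
endfacet
facet normal 0.513 -0.026 0.858
outer loop
vertex -1.799 -1.129 1.373
vertex -3.257 -2.52 2.201
vertex -2.539 -2.913 1.76
endloop
endfacet
facet normal 0.512 -0.026 0.858
outer loop
vertex -2.518 -0.736 1.814
vertex -3.257 -2.52 2.201
vertex -1.799 -1.129 1.373
endloop
endfacet

endsolid


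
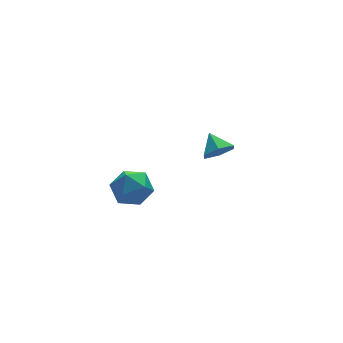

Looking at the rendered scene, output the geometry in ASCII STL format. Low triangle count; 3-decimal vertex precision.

solid 
facet normal 0.215 0.453 0.865
outer loop
vertex -2.817 -2.458 -0.844
vertex -3.079 -3.274 -0.351
vertex -2.143 -3.154 -0.647
endloop
endfacet
facet normal 0.626 0.702 0.339
outer loop
vertex -2.817 -2.458 -0.844
vertex -2.143 -3.154 -0.647
vertex -2.156 -2.715 -1.532
endloop
endfacet
facet normal 0.199 0.965 -0.169
outer loop
vertex -2.817 -2.458 -0.844
vertex -2.156 -2.715 -1.532
vertex -3.1 -2.564 -1.784
endloop
endfacet
facet normal -0.476 0.878 0.044
outer loop
vertex -2.817 -2.458 -0.844
vertex -3.1 -2.564 -1.784
vertex -3.67 -2.91 -1.054
endloop
endfacet
facet normal -0.466 0.562 0.683
outer loop
vertex -2.817 -2.458 -0.844
vertex -3.67 -2.91 -1.054
vertex -3.079 -3.274 -0.351
endloop
endfacet
facet normal 0.987 0.152 0.061
outer loop
vertex -2.156 -2.715 -1.532
vertex -2.143 -3.154 -0.647
vertex -2.01 -3.69 -1.466
endloop
endfacet
facet normal 0.321 -0.251 0.913
outer loop
vertex -2.143 -3.154 -0.647
vertex -3.079 -3.274 -0.351
vertex -2.58 -4.036 -0.736
endloop
endfacet
facet normal -0.782 -0.075 0.619
outer loop
vertex -3.079 -3.274 -0.351
vertex -3.67 -2.91 -1.054
vertex -3.524 -3.885 -0.988
endloop
endfacet
facet normal -0.798 0.437 -0.416
outer loop
vertex -3.67 -2.91 -1.054
vertex -3.1 -2.564 -1.784
vertex -3.537 -3.446 -1.873
endloop
endfacet
facet normal 0.296 0.578 -0.761
outer loop
vertex -3.1 -2.564 -1.784
vertex -2.156 -2.715 -1.532
vertex -2.601 -3.326 -2.169
endloop
endfacet
facet normal 0.476 -0.878 -0.044
outer loop
vertex -2.863 -4.142 -1.676
vertex -2.01 -3.69 -1.466
vertex -2.58 -4.036 -0.736
endloop
endfacet
facet normal -0.199 -0.965 0.169
outer loop
vertex -2.863 -4.142 -1.676
vertex -2.58 -4.036 -0.736
vertex -3.524 -3.885 -0.988
endloop
endfacet
facet normal -0.626 -0.702 -0.339
outer loop
vertex -2.863 -4.142 -1.676
vertex -3.524 -3.885 -0.988
vertex -3.537 -3.446 -1.873
endloop
endfacet
facet normal -0.215 -0.453 -0.865
outer loop
vertex -2.863 -4.142 -1.676
vertex -3.537 -3.446 -1.873
vertex -2.601 -3.326 -2.169
endloop
endfacet
facet normal 0.466 -0.562 -0.683
outer loop
vertex -2.863 -4.142 -1.676
vertex -2.601 -3.326 -2.169
vertex -2.01 -3.69 -1.466
endloop
endfacet
facet normal 0.798 -0.437 0.416
outer loop
vertex -2.58 -4.036 -0.736
vertex -2.01 -3.69 -1.466
vertex -2.143 -3.154 -0.647
endloop
endfacet
facet normal -0.296 -0.578 0.761
outer loop
vertex -3.524 -3.885 -0.988
vertex -2.58 -4.036 -0.736
vertex -3.079 -3.274 -0.351
endloop
endfacet
facet normal -0.987 -0.152 -0.061
outer loop
vertex -3.537 -3.446 -1.873
vertex -3.524 -3.885 -0.988
vertex -3.67 -2.91 -1.054
endloop
endfacet
facet normal -0.321 0.251 -0.913
outer loop
vertex -2.601 -3.326 -2.169
vertex -3.537 -3.446 -1.873
vertex -3.1 -2.564 -1.784
endloop
endfacet
facet normal 0.782 0.075 -0.619
outer loop
vertex -2.01 -3.69 -1.466
vertex -2.601 -3.326 -2.169
vertex -2.156 -2.715 -1.532
endloop
endfacet
facet normal 0.015 -0.835 -0.550
outer loop
vertex 2.909 -0.038 -3.801
vertex 2.658 -0.471 -3.151
vertex 2.107 -0.143 -3.663
endloop
endfacet
facet normal -0.186 0.898 -0.398
outer loop
vertex 2.909 -0.038 -3.801
vertex 2.107 -0.143 -3.663
vertex 2.642 0.471 -2.529
endloop
endfacet
facet normal 0.015 -0.835 -0.550
outer loop
vertex 2.107 -0.143 -3.663
vertex 2.658 -0.471 -3.151
vertex 1.856 -0.576 -3.013
endloop
endfacet
facet normal -0.813 0.578 0.071
outer loop
vertex 2.107 -0.143 -3.663
vertex 1.856 -0.576 -3.013
vertex 2.642 0.471 -2.529
endloop
endfacet
facet normal 0.014 -0.834 -0.551
outer loop
vertex 1.856 -0.576 -3.013
vertex 2.658 -0.471 -3.151
vertex 2.406 -0.904 -2.502
endloop
endfacet
facet normal -0.635 0.124 0.763
outer loop
vertex 1.856 -0.576 -3.013
vertex 2.406 -0.904 -2.502
vertex 2.642 0.471 -2.529
endloop
endfacet
facet normal 0.013 -0.834 -0.551
outer loop
vertex 2.406 -0.904 -2.502
vertex 2.658 -0.471 -3.151
vertex 3.208 -0.8 -2.64
endloop
endfacet
facet normal 0.171 -0.010 0.985
outer loop
vertex 2.406 -0.904 -2.502
vertex 3.208 -0.8 -2.64
vertex 2.642 0.471 -2.529
endloop
endfacet
facet normal 0.013 -0.834 -0.551
outer loop
vertex 3.208 -0.8 -2.64
vertex 2.658 -0.471 -3.151
vertex 3.459 -0.367 -3.289
endloop
endfacet
facet normal 0.798 0.310 0.516
outer loop
vertex 3.208 -0.8 -2.64
vertex 3.459 -0.367 -3.289
vertex 2.642 0.471 -2.529
endloop
endfacet
facet normal 0.013 -0.835 -0.551
outer loop
vertex 3.459 -0.367 -3.289
vertex 2.658 -0.471 -3.151
vertex 2.909 -0.038 -3.801
endloop
endfacet
facet normal 0.621 0.764 -0.176
outer loop
vertex 3.459 -0.367 -3.289
vertex 2.909 -0.038 -3.801
vertex 2.642 0.471 -2.529
endloop
endfacet

endsolid


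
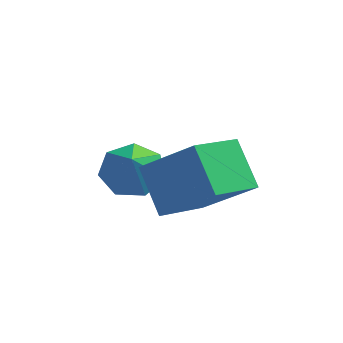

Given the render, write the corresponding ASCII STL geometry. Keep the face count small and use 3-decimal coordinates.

solid 
facet normal -0.735 0.175 -0.654
outer loop
vertex 1.861 -1.609 -2.984
vertex 2.896 -0.228 -3.777
vertex 2.529 -2.711 -4.03
endloop
endfacet
facet normal -0.545 -0.727 0.418
outer loop
vertex 4.044 -3.072 -2.683
vertex 1.861 -1.609 -2.984
vertex 2.529 -2.711 -4.03
endloop
endfacet
facet normal -0.736 0.175 -0.654
outer loop
vertex 2.529 -2.711 -4.03
vertex 2.896 -0.228 -3.777
vertex 3.564 -1.329 -4.824
endloop
endfacet
facet normal 0.402 -0.664 -0.631
outer loop
vertex 3.564 -1.329 -4.824
vertex 4.044 -3.072 -2.683
vertex 2.529 -2.711 -4.03
endloop
endfacet
facet normal -0.402 0.664 0.631
outer loop
vertex 1.861 -1.609 -2.984
vertex 4.411 -0.589 -2.43
vertex 2.896 -0.228 -3.777
endloop
endfacet
facet normal -0.545 -0.727 0.417
outer loop
vertex 3.376 -1.971 -1.636
vertex 1.861 -1.609 -2.984
vertex 4.044 -3.072 -2.683
endloop
endfacet
facet normal -0.402 0.664 0.631
outer loop
vertex 3.376 -1.971 -1.636
vertex 4.411 -0.589 -2.43
vertex 1.861 -1.609 -2.984
endloop
endfacet
facet normal 0.545 0.727 -0.418
outer loop
vertex 2.896 -0.228 -3.777
vertex 4.411 -0.589 -2.43
vertex 3.564 -1.329 -4.824
endloop
endfacet
facet normal 0.402 -0.664 -0.631
outer loop
vertex 5.079 -1.691 -3.476
vertex 4.044 -3.072 -2.683
vertex 3.564 -1.329 -4.824
endloop
endfacet
facet normal 0.545 0.727 -0.418
outer loop
vertex 3.564 -1.329 -4.824
vertex 4.411 -0.589 -2.43
vertex 5.079 -1.691 -3.476
endloop
endfacet
facet normal 0.736 -0.176 0.654
outer loop
vertex 5.079 -1.691 -3.476
vertex 3.376 -1.971 -1.636
vertex 4.044 -3.072 -2.683
endloop
endfacet
facet normal 0.736 -0.175 0.654
outer loop
vertex 4.411 -0.589 -2.43
vertex 3.376 -1.971 -1.636
vertex 5.079 -1.691 -3.476
endloop
endfacet
facet normal -0.059 0.495 -0.867
outer loop
vertex 2.421 -0.268 -4.55
vertex 1.477 -0.148 -4.417
vertex 2.199 0.422 -4.141
endloop
endfacet
facet normal 0.793 -0.101 0.601
outer loop
vertex 2.421 -0.268 -4.55
vertex 2.199 0.422 -4.141
vertex 1.543 -0.692 -3.463
endloop
endfacet
facet normal -0.059 0.494 -0.867
outer loop
vertex 2.199 0.422 -4.141
vertex 1.477 -0.148 -4.417
vertex 1.434 0.684 -3.94
endloop
endfacet
facet normal 0.344 0.332 0.878
outer loop
vertex 2.199 0.422 -4.141
vertex 1.434 0.684 -3.94
vertex 1.543 -0.692 -3.463
endloop
endfacet
facet normal -0.059 0.494 -0.867
outer loop
vertex 1.434 0.684 -3.94
vertex 1.477 -0.148 -4.417
vertex 0.702 0.319 -4.098
endloop
endfacet
facet normal -0.336 0.285 0.898
outer loop
vertex 1.434 0.684 -3.94
vertex 0.702 0.319 -4.098
vertex 1.543 -0.692 -3.463
endloop
endfacet
facet normal -0.060 0.494 -0.868
outer loop
vertex 0.702 0.319 -4.098
vertex 1.477 -0.148 -4.417
vertex 0.554 -0.398 -4.496
endloop
endfacet
facet normal -0.735 -0.206 0.645
outer loop
vertex 0.702 0.319 -4.098
vertex 0.554 -0.398 -4.496
vertex 1.543 -0.692 -3.463
endloop
endfacet
facet normal -0.060 0.495 -0.867
outer loop
vertex 0.554 -0.398 -4.496
vertex 1.477 -0.148 -4.417
vertex 1.102 -0.926 -4.835
endloop
endfacet
facet normal -0.553 -0.773 0.310
outer loop
vertex 0.554 -0.398 -4.496
vertex 1.102 -0.926 -4.835
vertex 1.543 -0.692 -3.463
endloop
endfacet
facet normal -0.059 0.494 -0.867
outer loop
vertex 1.102 -0.926 -4.835
vertex 1.477 -0.148 -4.417
vertex 1.932 -0.869 -4.859
endloop
endfacet
facet normal 0.072 -0.987 0.145
outer loop
vertex 1.102 -0.926 -4.835
vertex 1.932 -0.869 -4.859
vertex 1.543 -0.692 -3.463
endloop
endfacet
facet normal -0.059 0.494 -0.867
outer loop
vertex 1.932 -0.869 -4.859
vertex 1.477 -0.148 -4.417
vertex 2.421 -0.268 -4.55
endloop
endfacet
facet normal 0.672 -0.688 0.274
outer loop
vertex 1.932 -0.869 -4.859
vertex 2.421 -0.268 -4.55
vertex 1.543 -0.692 -3.463
endloop
endfacet

endsolid


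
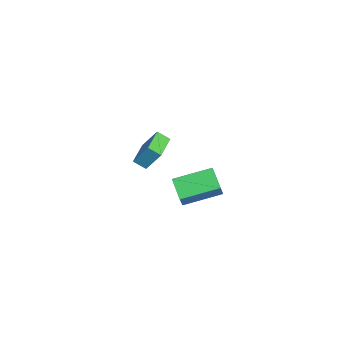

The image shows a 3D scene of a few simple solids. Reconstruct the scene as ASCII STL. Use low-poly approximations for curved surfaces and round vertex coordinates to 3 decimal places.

solid 
facet normal -0.886 -0.237 0.398
outer loop
vertex 3.382 0.773 2.861
vertex 3.073 2.85 3.409
vertex 2.946 0.939 1.988
endloop
endfacet
facet normal 0.142 -0.957 -0.253
outer loop
vertex 4.187 1.27 1.431
vertex 3.382 0.773 2.861
vertex 2.946 0.939 1.988
endloop
endfacet
facet normal -0.886 -0.237 0.398
outer loop
vertex 2.946 0.939 1.988
vertex 3.073 2.85 3.409
vertex 2.637 3.016 2.536
endloop
endfacet
facet normal -0.440 0.167 -0.882
outer loop
vertex 2.637 3.016 2.536
vertex 4.187 1.27 1.431
vertex 2.946 0.939 1.988
endloop
endfacet
facet normal 0.440 -0.167 0.882
outer loop
vertex 3.382 0.773 2.861
vertex 4.314 3.181 2.852
vertex 3.073 2.85 3.409
endloop
endfacet
facet normal 0.142 -0.957 -0.253
outer loop
vertex 4.623 1.104 2.304
vertex 3.382 0.773 2.861
vertex 4.187 1.27 1.431
endloop
endfacet
facet normal 0.440 -0.167 0.882
outer loop
vertex 4.623 1.104 2.304
vertex 4.314 3.181 2.852
vertex 3.382 0.773 2.861
endloop
endfacet
facet normal -0.142 0.957 0.253
outer loop
vertex 3.073 2.85 3.409
vertex 4.314 3.181 2.852
vertex 2.637 3.016 2.536
endloop
endfacet
facet normal -0.440 0.167 -0.882
outer loop
vertex 3.878 3.347 1.979
vertex 4.187 1.27 1.431
vertex 2.637 3.016 2.536
endloop
endfacet
facet normal -0.142 0.957 0.253
outer loop
vertex 2.637 3.016 2.536
vertex 4.314 3.181 2.852
vertex 3.878 3.347 1.979
endloop
endfacet
facet normal 0.886 0.237 -0.398
outer loop
vertex 3.878 3.347 1.979
vertex 4.623 1.104 2.304
vertex 4.187 1.27 1.431
endloop
endfacet
facet normal 0.886 0.237 -0.398
outer loop
vertex 4.314 3.181 2.852
vertex 4.623 1.104 2.304
vertex 3.878 3.347 1.979
endloop
endfacet
facet normal -0.942 0.335 0.016
outer loop
vertex -3.91 0.33 0.619
vertex -3.67 1.028 0.159
vertex -4.222 -0.481 -0.772
endloop
endfacet
facet normal -0.277 -0.802 0.530
outer loop
vertex -2.63 -1.048 -0.799
vertex -3.91 0.33 0.619
vertex -4.222 -0.481 -0.772
endloop
endfacet
facet normal -0.942 0.335 0.016
outer loop
vertex -4.222 -0.481 -0.772
vertex -3.67 1.028 0.159
vertex -3.982 0.217 -1.232
endloop
endfacet
facet normal -0.190 -0.494 -0.849
outer loop
vertex -3.982 0.217 -1.232
vertex -2.63 -1.048 -0.799
vertex -4.222 -0.481 -0.772
endloop
endfacet
facet normal 0.190 0.494 0.849
outer loop
vertex -3.91 0.33 0.619
vertex -2.078 0.461 0.132
vertex -3.67 1.028 0.159
endloop
endfacet
facet normal -0.277 -0.802 0.530
outer loop
vertex -2.318 -0.237 0.592
vertex -3.91 0.33 0.619
vertex -2.63 -1.048 -0.799
endloop
endfacet
facet normal 0.190 0.494 0.849
outer loop
vertex -2.318 -0.237 0.592
vertex -2.078 0.461 0.132
vertex -3.91 0.33 0.619
endloop
endfacet
facet normal 0.277 0.802 -0.530
outer loop
vertex -3.67 1.028 0.159
vertex -2.078 0.461 0.132
vertex -3.982 0.217 -1.232
endloop
endfacet
facet normal -0.190 -0.494 -0.849
outer loop
vertex -2.39 -0.35 -1.259
vertex -2.63 -1.048 -0.799
vertex -3.982 0.217 -1.232
endloop
endfacet
facet normal 0.277 0.802 -0.530
outer loop
vertex -3.982 0.217 -1.232
vertex -2.078 0.461 0.132
vertex -2.39 -0.35 -1.259
endloop
endfacet
facet normal 0.942 -0.335 -0.016
outer loop
vertex -2.39 -0.35 -1.259
vertex -2.318 -0.237 0.592
vertex -2.63 -1.048 -0.799
endloop
endfacet
facet normal 0.942 -0.335 -0.016
outer loop
vertex -2.078 0.461 0.132
vertex -2.318 -0.237 0.592
vertex -2.39 -0.35 -1.259
endloop
endfacet

endsolid


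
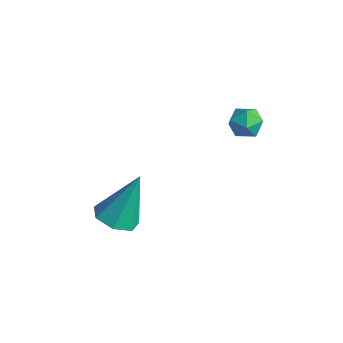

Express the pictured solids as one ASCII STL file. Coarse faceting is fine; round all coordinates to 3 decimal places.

solid 
facet normal -0.091 -0.434 -0.896
outer loop
vertex -2.638 -2.444 -3.206
vertex -3.52 -2.487 -3.096
vertex -3.037 -1.834 -3.461
endloop
endfacet
facet normal 0.831 0.556 0.029
outer loop
vertex -2.638 -2.444 -3.206
vertex -3.037 -1.834 -3.461
vertex -3.32 -1.533 -1.124
endloop
endfacet
facet normal -0.091 -0.434 -0.896
outer loop
vertex -3.037 -1.834 -3.461
vertex -3.52 -2.487 -3.096
vertex -3.8 -1.715 -3.441
endloop
endfacet
facet normal 0.150 0.983 -0.108
outer loop
vertex -3.037 -1.834 -3.461
vertex -3.8 -1.715 -3.441
vertex -3.32 -1.533 -1.124
endloop
endfacet
facet normal -0.091 -0.434 -0.896
outer loop
vertex -3.8 -1.715 -3.441
vertex -3.52 -2.487 -3.096
vertex -4.352 -2.178 -3.161
endloop
endfacet
facet normal -0.621 0.781 0.067
outer loop
vertex -3.8 -1.715 -3.441
vertex -4.352 -2.178 -3.161
vertex -3.32 -1.533 -1.124
endloop
endfacet
facet normal -0.091 -0.433 -0.897
outer loop
vertex -4.352 -2.178 -3.161
vertex -3.52 -2.487 -3.096
vertex -4.278 -2.873 -2.833
endloop
endfacet
facet normal -0.900 0.104 0.423
outer loop
vertex -4.352 -2.178 -3.161
vertex -4.278 -2.873 -2.833
vertex -3.32 -1.533 -1.124
endloop
endfacet
facet normal -0.091 -0.433 -0.897
outer loop
vertex -4.278 -2.873 -2.833
vertex -3.52 -2.487 -3.096
vertex -3.633 -3.277 -2.703
endloop
endfacet
facet normal -0.478 -0.541 0.692
outer loop
vertex -4.278 -2.873 -2.833
vertex -3.633 -3.277 -2.703
vertex -3.32 -1.533 -1.124
endloop
endfacet
facet normal -0.091 -0.433 -0.897
outer loop
vertex -3.633 -3.277 -2.703
vertex -3.52 -2.487 -3.096
vertex -2.903 -3.087 -2.869
endloop
endfacet
facet normal 0.326 -0.666 0.671
outer loop
vertex -3.633 -3.277 -2.703
vertex -2.903 -3.087 -2.869
vertex -3.32 -1.533 -1.124
endloop
endfacet
facet normal -0.091 -0.433 -0.897
outer loop
vertex -2.903 -3.087 -2.869
vertex -3.52 -2.487 -3.096
vertex -2.638 -2.444 -3.206
endloop
endfacet
facet normal 0.909 -0.178 0.376
outer loop
vertex -2.903 -3.087 -2.869
vertex -2.638 -2.444 -3.206
vertex -3.32 -1.533 -1.124
endloop
endfacet
facet normal 0.357 0.920 0.160
outer loop
vertex -1.642 2.576 0.6
vertex -1.983 2.599 1.228
vertex -1.315 2.346 1.192
endloop
endfacet
facet normal 0.810 0.536 -0.239
outer loop
vertex -1.642 2.576 0.6
vertex -1.315 2.346 1.192
vertex -1.251 1.978 0.583
endloop
endfacet
facet normal 0.463 0.326 -0.824
outer loop
vertex -1.642 2.576 0.6
vertex -1.251 1.978 0.583
vertex -1.878 2.004 0.241
endloop
endfacet
facet normal -0.204 0.579 -0.789
outer loop
vertex -1.642 2.576 0.6
vertex -1.878 2.004 0.241
vertex -2.331 2.388 0.64
endloop
endfacet
facet normal -0.269 0.946 -0.181
outer loop
vertex -1.642 2.576 0.6
vertex -2.331 2.388 0.64
vertex -1.983 2.599 1.228
endloop
endfacet
facet normal 0.990 -0.046 0.132
outer loop
vertex -1.251 1.978 0.583
vertex -1.315 2.346 1.192
vertex -1.349 1.632 1.2
endloop
endfacet
facet normal 0.259 0.575 0.776
outer loop
vertex -1.315 2.346 1.192
vertex -1.983 2.599 1.228
vertex -1.802 2.016 1.599
endloop
endfacet
facet normal -0.755 0.616 0.226
outer loop
vertex -1.983 2.599 1.228
vertex -2.331 2.388 0.64
vertex -2.429 2.042 1.257
endloop
endfacet
facet normal -0.650 0.022 -0.760
outer loop
vertex -2.331 2.388 0.64
vertex -1.878 2.004 0.241
vertex -2.365 1.674 0.648
endloop
endfacet
facet normal 0.429 -0.386 -0.816
outer loop
vertex -1.878 2.004 0.241
vertex -1.251 1.978 0.583
vertex -1.697 1.421 0.612
endloop
endfacet
facet normal 0.204 -0.579 0.789
outer loop
vertex -2.038 1.444 1.24
vertex -1.349 1.632 1.2
vertex -1.802 2.016 1.599
endloop
endfacet
facet normal -0.463 -0.326 0.824
outer loop
vertex -2.038 1.444 1.24
vertex -1.802 2.016 1.599
vertex -2.429 2.042 1.257
endloop
endfacet
facet normal -0.810 -0.536 0.239
outer loop
vertex -2.038 1.444 1.24
vertex -2.429 2.042 1.257
vertex -2.365 1.674 0.648
endloop
endfacet
facet normal -0.357 -0.920 -0.160
outer loop
vertex -2.038 1.444 1.24
vertex -2.365 1.674 0.648
vertex -1.697 1.421 0.612
endloop
endfacet
facet normal 0.269 -0.946 0.181
outer loop
vertex -2.038 1.444 1.24
vertex -1.697 1.421 0.612
vertex -1.349 1.632 1.2
endloop
endfacet
facet normal 0.650 -0.022 0.760
outer loop
vertex -1.802 2.016 1.599
vertex -1.349 1.632 1.2
vertex -1.315 2.346 1.192
endloop
endfacet
facet normal -0.429 0.386 0.816
outer loop
vertex -2.429 2.042 1.257
vertex -1.802 2.016 1.599
vertex -1.983 2.599 1.228
endloop
endfacet
facet normal -0.990 0.046 -0.132
outer loop
vertex -2.365 1.674 0.648
vertex -2.429 2.042 1.257
vertex -2.331 2.388 0.64
endloop
endfacet
facet normal -0.259 -0.575 -0.776
outer loop
vertex -1.697 1.421 0.612
vertex -2.365 1.674 0.648
vertex -1.878 2.004 0.241
endloop
endfacet
facet normal 0.755 -0.616 -0.226
outer loop
vertex -1.349 1.632 1.2
vertex -1.697 1.421 0.612
vertex -1.251 1.978 0.583
endloop
endfacet

endsolid


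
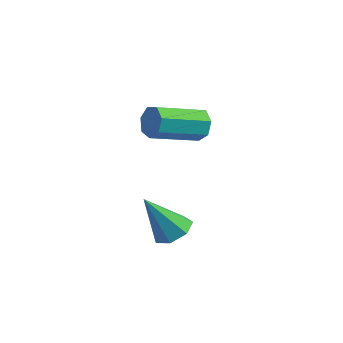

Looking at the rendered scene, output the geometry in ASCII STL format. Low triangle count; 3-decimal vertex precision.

solid 
facet normal 0.382 0.354 -0.854
outer loop
vertex -0.138 -1.466 -0.335
vertex -0.681 -1.961 -0.783
vertex -0.796 -1.156 -0.501
endloop
endfacet
facet normal 0.126 0.663 0.738
outer loop
vertex -0.138 -1.466 -0.335
vertex -0.796 -1.156 -0.501
vertex -1.479 -2.699 1.003
endloop
endfacet
facet normal 0.381 0.354 -0.854
outer loop
vertex -0.796 -1.156 -0.501
vertex -0.681 -1.961 -0.783
vertex -1.368 -1.452 -0.879
endloop
endfacet
facet normal -0.618 0.672 0.409
outer loop
vertex -0.796 -1.156 -0.501
vertex -1.368 -1.452 -0.879
vertex -1.479 -2.699 1.003
endloop
endfacet
facet normal 0.381 0.353 -0.854
outer loop
vertex -1.368 -1.452 -0.879
vertex -0.681 -1.961 -0.783
vertex -1.422 -2.131 -1.184
endloop
endfacet
facet normal -0.997 0.081 -0.005
outer loop
vertex -1.368 -1.452 -0.879
vertex -1.422 -2.131 -1.184
vertex -1.479 -2.699 1.003
endloop
endfacet
facet normal 0.381 0.353 -0.854
outer loop
vertex -1.422 -2.131 -1.184
vertex -0.681 -1.961 -0.783
vertex -0.918 -2.682 -1.187
endloop
endfacet
facet normal -0.725 -0.662 -0.191
outer loop
vertex -1.422 -2.131 -1.184
vertex -0.918 -2.682 -1.187
vertex -1.479 -2.699 1.003
endloop
endfacet
facet normal 0.382 0.353 -0.854
outer loop
vertex -0.918 -2.682 -1.187
vertex -0.681 -1.961 -0.783
vertex -0.236 -2.689 -0.885
endloop
endfacet
facet normal -0.006 -1.000 -0.009
outer loop
vertex -0.918 -2.682 -1.187
vertex -0.236 -2.689 -0.885
vertex -1.479 -2.699 1.003
endloop
endfacet
facet normal 0.382 0.353 -0.854
outer loop
vertex -0.236 -2.689 -0.885
vertex -0.681 -1.961 -0.783
vertex 0.111 -2.148 -0.506
endloop
endfacet
facet normal 0.616 -0.677 0.402
outer loop
vertex -0.236 -2.689 -0.885
vertex 0.111 -2.148 -0.506
vertex -1.479 -2.699 1.003
endloop
endfacet
facet normal 0.382 0.354 -0.854
outer loop
vertex 0.111 -2.148 -0.506
vertex -0.681 -1.961 -0.783
vertex -0.138 -1.466 -0.335
endloop
endfacet
facet normal 0.676 0.062 0.735
outer loop
vertex 0.111 -2.148 -0.506
vertex -0.138 -1.466 -0.335
vertex -1.479 -2.699 1.003
endloop
endfacet
facet normal 0.381 0.862 -0.334
outer loop
vertex -1.082 0.05 2.982
vertex -1.295 0.39 3.616
vertex -0.646 0.045 3.466
endloop
endfacet
facet normal 0.638 -0.506 -0.580
outer loop
vertex -1.082 0.05 2.982
vertex -0.646 0.045 3.466
vertex -1.911 -1.83 3.711
endloop
endfacet
facet normal 0.639 -0.507 -0.579
outer loop
vertex -1.911 -1.83 3.711
vertex -0.646 0.045 3.466
vertex -1.476 -1.834 4.195
endloop
endfacet
facet normal -0.380 -0.862 0.335
outer loop
vertex -1.911 -1.83 3.711
vertex -1.476 -1.834 4.195
vertex -2.125 -1.49 4.344
endloop
endfacet
facet normal 0.381 0.862 -0.335
outer loop
vertex -0.646 0.045 3.466
vertex -1.295 0.39 3.616
vertex -0.699 0.3 4.062
endloop
endfacet
facet normal 0.921 -0.322 0.220
outer loop
vertex -0.646 0.045 3.466
vertex -0.699 0.3 4.062
vertex -1.476 -1.834 4.195
endloop
endfacet
facet normal 0.921 -0.322 0.219
outer loop
vertex -1.476 -1.834 4.195
vertex -0.699 0.3 4.062
vertex -1.529 -1.58 4.791
endloop
endfacet
facet normal -0.381 -0.862 0.334
outer loop
vertex -1.476 -1.834 4.195
vertex -1.529 -1.58 4.791
vertex -2.125 -1.49 4.344
endloop
endfacet
facet normal 0.380 0.862 -0.334
outer loop
vertex -0.699 0.3 4.062
vertex -1.295 0.39 3.616
vertex -1.201 0.622 4.322
endloop
endfacet
facet normal 0.510 0.106 0.854
outer loop
vertex -0.699 0.3 4.062
vertex -1.201 0.622 4.322
vertex -1.529 -1.58 4.791
endloop
endfacet
facet normal 0.510 0.106 0.854
outer loop
vertex -1.529 -1.58 4.791
vertex -1.201 0.622 4.322
vertex -2.031 -1.257 5.051
endloop
endfacet
facet normal -0.381 -0.862 0.335
outer loop
vertex -1.529 -1.58 4.791
vertex -2.031 -1.257 5.051
vertex -2.125 -1.49 4.344
endloop
endfacet
facet normal 0.381 0.862 -0.334
outer loop
vertex -1.201 0.622 4.322
vertex -1.295 0.39 3.616
vertex -1.774 0.77 4.05
endloop
endfacet
facet normal -0.284 0.453 0.845
outer loop
vertex -1.201 0.622 4.322
vertex -1.774 0.77 4.05
vertex -2.031 -1.257 5.051
endloop
endfacet
facet normal -0.285 0.453 0.845
outer loop
vertex -2.031 -1.257 5.051
vertex -1.774 0.77 4.05
vertex -2.603 -1.11 4.779
endloop
endfacet
facet normal -0.381 -0.862 0.335
outer loop
vertex -2.031 -1.257 5.051
vertex -2.603 -1.11 4.779
vertex -2.125 -1.49 4.344
endloop
endfacet
facet normal 0.381 0.862 -0.335
outer loop
vertex -1.774 0.77 4.05
vertex -1.295 0.39 3.616
vertex -1.986 0.631 3.451
endloop
endfacet
facet normal -0.866 0.459 0.200
outer loop
vertex -1.774 0.77 4.05
vertex -1.986 0.631 3.451
vertex -2.603 -1.11 4.779
endloop
endfacet
facet normal -0.865 0.460 0.201
outer loop
vertex -2.603 -1.11 4.779
vertex -1.986 0.631 3.451
vertex -2.816 -1.249 4.18
endloop
endfacet
facet normal -0.380 -0.862 0.335
outer loop
vertex -2.603 -1.11 4.779
vertex -2.816 -1.249 4.18
vertex -2.125 -1.49 4.344
endloop
endfacet
facet normal 0.380 0.863 -0.334
outer loop
vertex -1.986 0.631 3.451
vertex -1.295 0.39 3.616
vertex -1.678 0.311 2.975
endloop
endfacet
facet normal -0.795 0.120 -0.595
outer loop
vertex -1.986 0.631 3.451
vertex -1.678 0.311 2.975
vertex -2.816 -1.249 4.18
endloop
endfacet
facet normal -0.795 0.120 -0.595
outer loop
vertex -2.816 -1.249 4.18
vertex -1.678 0.311 2.975
vertex -2.508 -1.569 3.704
endloop
endfacet
facet normal -0.380 -0.863 0.334
outer loop
vertex -2.816 -1.249 4.18
vertex -2.508 -1.569 3.704
vertex -2.125 -1.49 4.344
endloop
endfacet
facet normal 0.381 0.862 -0.334
outer loop
vertex -1.678 0.311 2.975
vertex -1.295 0.39 3.616
vertex -1.082 0.05 2.982
endloop
endfacet
facet normal -0.125 -0.310 -0.942
outer loop
vertex -1.678 0.311 2.975
vertex -1.082 0.05 2.982
vertex -2.508 -1.569 3.704
endloop
endfacet
facet normal -0.125 -0.310 -0.942
outer loop
vertex -2.508 -1.569 3.704
vertex -1.082 0.05 2.982
vertex -1.911 -1.83 3.711
endloop
endfacet
facet normal -0.381 -0.862 0.334
outer loop
vertex -2.508 -1.569 3.704
vertex -1.911 -1.83 3.711
vertex -2.125 -1.49 4.344
endloop
endfacet

endsolid


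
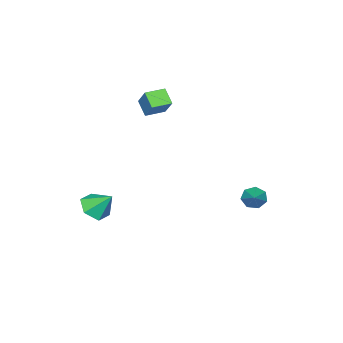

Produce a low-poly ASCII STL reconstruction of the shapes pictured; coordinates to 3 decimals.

solid 
facet normal -0.877 0.480 0.041
outer loop
vertex -3.736 -4.49 2.576
vertex -3.221 -3.645 3.703
vertex -3.362 -3.744 1.845
endloop
endfacet
facet normal -0.343 -0.564 -0.751
outer loop
vertex -2.319 -4.315 1.797
vertex -3.736 -4.49 2.576
vertex -3.362 -3.744 1.845
endloop
endfacet
facet normal -0.876 0.480 0.041
outer loop
vertex -3.362 -3.744 1.845
vertex -3.221 -3.645 3.703
vertex -2.846 -2.899 2.972
endloop
endfacet
facet normal 0.338 0.672 -0.659
outer loop
vertex -2.846 -2.899 2.972
vertex -2.319 -4.315 1.797
vertex -3.362 -3.744 1.845
endloop
endfacet
facet normal -0.338 -0.672 0.659
outer loop
vertex -3.736 -4.49 2.576
vertex -2.178 -4.216 3.655
vertex -3.221 -3.645 3.703
endloop
endfacet
facet normal -0.343 -0.564 -0.751
outer loop
vertex -2.694 -5.061 2.528
vertex -3.736 -4.49 2.576
vertex -2.319 -4.315 1.797
endloop
endfacet
facet normal -0.338 -0.672 0.659
outer loop
vertex -2.694 -5.061 2.528
vertex -2.178 -4.216 3.655
vertex -3.736 -4.49 2.576
endloop
endfacet
facet normal 0.343 0.564 0.751
outer loop
vertex -3.221 -3.645 3.703
vertex -2.178 -4.216 3.655
vertex -2.846 -2.899 2.972
endloop
endfacet
facet normal 0.338 0.672 -0.659
outer loop
vertex -1.804 -3.47 2.924
vertex -2.319 -4.315 1.797
vertex -2.846 -2.899 2.972
endloop
endfacet
facet normal 0.344 0.564 0.751
outer loop
vertex -2.846 -2.899 2.972
vertex -2.178 -4.216 3.655
vertex -1.804 -3.47 2.924
endloop
endfacet
facet normal 0.876 -0.480 -0.040
outer loop
vertex -1.804 -3.47 2.924
vertex -2.694 -5.061 2.528
vertex -2.319 -4.315 1.797
endloop
endfacet
facet normal 0.876 -0.480 -0.041
outer loop
vertex -2.178 -4.216 3.655
vertex -2.694 -5.061 2.528
vertex -1.804 -3.47 2.924
endloop
endfacet
facet normal 0.096 -0.676 -0.731
outer loop
vertex 2.89 -4.672 -2.305
vertex 2.424 -4.071 -2.922
vertex 3.399 -4.025 -2.837
endloop
endfacet
facet normal 0.697 0.040 0.716
outer loop
vertex 2.89 -4.672 -2.305
vertex 3.399 -4.025 -2.837
vertex 2.276 -3.029 -1.798
endloop
endfacet
facet normal 0.096 -0.677 -0.730
outer loop
vertex 3.399 -4.025 -2.837
vertex 2.424 -4.071 -2.922
vertex 2.932 -3.424 -3.455
endloop
endfacet
facet normal 0.719 0.684 0.122
outer loop
vertex 3.399 -4.025 -2.837
vertex 2.932 -3.424 -3.455
vertex 2.276 -3.029 -1.798
endloop
endfacet
facet normal 0.096 -0.677 -0.730
outer loop
vertex 2.932 -3.424 -3.455
vertex 2.424 -4.071 -2.922
vertex 1.957 -3.47 -3.54
endloop
endfacet
facet normal -0.025 0.970 -0.241
outer loop
vertex 2.932 -3.424 -3.455
vertex 1.957 -3.47 -3.54
vertex 2.276 -3.029 -1.798
endloop
endfacet
facet normal 0.096 -0.677 -0.730
outer loop
vertex 1.957 -3.47 -3.54
vertex 2.424 -4.071 -2.922
vertex 1.448 -4.116 -3.008
endloop
endfacet
facet normal -0.790 0.613 -0.011
outer loop
vertex 1.957 -3.47 -3.54
vertex 1.448 -4.116 -3.008
vertex 2.276 -3.029 -1.798
endloop
endfacet
facet normal 0.096 -0.677 -0.730
outer loop
vertex 1.448 -4.116 -3.008
vertex 2.424 -4.071 -2.922
vertex 1.915 -4.717 -2.39
endloop
endfacet
facet normal -0.812 -0.031 0.583
outer loop
vertex 1.448 -4.116 -3.008
vertex 1.915 -4.717 -2.39
vertex 2.276 -3.029 -1.798
endloop
endfacet
facet normal 0.095 -0.676 -0.730
outer loop
vertex 1.915 -4.717 -2.39
vertex 2.424 -4.071 -2.922
vertex 2.89 -4.672 -2.305
endloop
endfacet
facet normal -0.068 -0.317 0.946
outer loop
vertex 1.915 -4.717 -2.39
vertex 2.89 -4.672 -2.305
vertex 2.276 -3.029 -1.798
endloop
endfacet
facet normal -0.708 -0.474 -0.523
outer loop
vertex -1.523 2.852 -2.358
vertex -1.992 2.983 -1.842
vertex -1.837 3.379 -2.41
endloop
endfacet
facet normal 0.736 0.384 -0.558
outer loop
vertex -1.523 2.852 -2.358
vertex -1.837 3.379 -2.41
vertex -0.988 3.657 -1.098
endloop
endfacet
facet normal -0.708 -0.474 -0.523
outer loop
vertex -1.837 3.379 -2.41
vertex -1.992 2.983 -1.842
vertex -2.268 3.609 -2.035
endloop
endfacet
facet normal 0.206 0.922 -0.329
outer loop
vertex -1.837 3.379 -2.41
vertex -2.268 3.609 -2.035
vertex -0.988 3.657 -1.098
endloop
endfacet
facet normal -0.708 -0.474 -0.524
outer loop
vertex -2.268 3.609 -2.035
vertex -1.992 2.983 -1.842
vertex -2.492 3.367 -1.514
endloop
endfacet
facet normal -0.262 0.913 0.311
outer loop
vertex -2.268 3.609 -2.035
vertex -2.492 3.367 -1.514
vertex -0.988 3.657 -1.098
endloop
endfacet
facet normal -0.708 -0.474 -0.524
outer loop
vertex -2.492 3.367 -1.514
vertex -1.992 2.983 -1.842
vertex -2.34 2.837 -1.24
endloop
endfacet
facet normal -0.313 0.364 0.877
outer loop
vertex -2.492 3.367 -1.514
vertex -2.34 2.837 -1.24
vertex -0.988 3.657 -1.098
endloop
endfacet
facet normal -0.708 -0.474 -0.524
outer loop
vertex -2.34 2.837 -1.24
vertex -1.992 2.983 -1.842
vertex -1.926 2.417 -1.419
endloop
endfacet
facet normal 0.091 -0.313 0.945
outer loop
vertex -2.34 2.837 -1.24
vertex -1.926 2.417 -1.419
vertex -0.988 3.657 -1.098
endloop
endfacet
facet normal -0.708 -0.474 -0.524
outer loop
vertex -1.926 2.417 -1.419
vertex -1.992 2.983 -1.842
vertex -1.562 2.424 -1.917
endloop
endfacet
facet normal 0.645 -0.608 0.463
outer loop
vertex -1.926 2.417 -1.419
vertex -1.562 2.424 -1.917
vertex -0.988 3.657 -1.098
endloop
endfacet
facet normal -0.708 -0.474 -0.523
outer loop
vertex -1.562 2.424 -1.917
vertex -1.992 2.983 -1.842
vertex -1.523 2.852 -2.358
endloop
endfacet
facet normal 0.932 -0.297 -0.206
outer loop
vertex -1.562 2.424 -1.917
vertex -1.523 2.852 -2.358
vertex -0.988 3.657 -1.098
endloop
endfacet

endsolid
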